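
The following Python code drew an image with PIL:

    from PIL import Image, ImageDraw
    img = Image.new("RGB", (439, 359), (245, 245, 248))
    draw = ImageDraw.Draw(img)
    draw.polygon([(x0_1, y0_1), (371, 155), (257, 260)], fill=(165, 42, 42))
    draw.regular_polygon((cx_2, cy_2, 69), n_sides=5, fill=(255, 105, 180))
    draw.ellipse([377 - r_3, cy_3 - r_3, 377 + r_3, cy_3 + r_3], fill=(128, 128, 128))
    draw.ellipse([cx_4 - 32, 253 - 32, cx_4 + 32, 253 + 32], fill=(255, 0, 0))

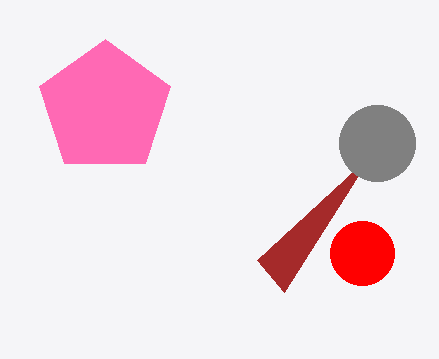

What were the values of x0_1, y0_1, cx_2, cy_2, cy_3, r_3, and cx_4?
x0_1 = 284; y0_1 = 292; cx_2 = 105; cy_2 = 108; cy_3 = 143; r_3 = 38; cx_4 = 362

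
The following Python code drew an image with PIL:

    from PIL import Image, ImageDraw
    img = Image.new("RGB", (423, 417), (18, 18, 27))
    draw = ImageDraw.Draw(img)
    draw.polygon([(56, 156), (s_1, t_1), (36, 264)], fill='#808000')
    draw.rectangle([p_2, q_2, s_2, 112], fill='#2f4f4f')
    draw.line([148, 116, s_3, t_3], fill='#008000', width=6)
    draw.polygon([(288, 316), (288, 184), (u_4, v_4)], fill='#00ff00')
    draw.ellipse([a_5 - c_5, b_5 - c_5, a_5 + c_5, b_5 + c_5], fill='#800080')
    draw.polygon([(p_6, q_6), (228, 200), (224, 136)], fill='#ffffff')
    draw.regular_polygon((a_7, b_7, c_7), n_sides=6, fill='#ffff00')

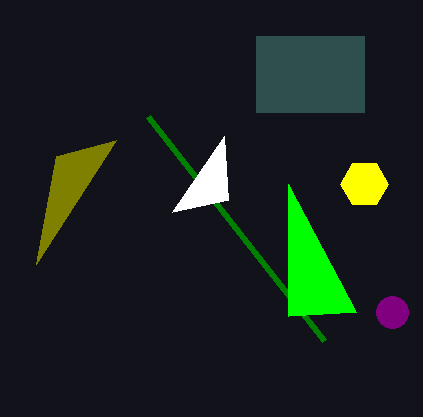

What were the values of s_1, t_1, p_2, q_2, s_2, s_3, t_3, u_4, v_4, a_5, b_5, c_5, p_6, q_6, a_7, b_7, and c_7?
s_1 = 116, t_1 = 140, p_2 = 256, q_2 = 36, s_2 = 364, s_3 = 324, t_3 = 340, u_4 = 356, v_4 = 312, a_5 = 392, b_5 = 312, c_5 = 16, p_6 = 172, q_6 = 212, a_7 = 364, b_7 = 184, c_7 = 24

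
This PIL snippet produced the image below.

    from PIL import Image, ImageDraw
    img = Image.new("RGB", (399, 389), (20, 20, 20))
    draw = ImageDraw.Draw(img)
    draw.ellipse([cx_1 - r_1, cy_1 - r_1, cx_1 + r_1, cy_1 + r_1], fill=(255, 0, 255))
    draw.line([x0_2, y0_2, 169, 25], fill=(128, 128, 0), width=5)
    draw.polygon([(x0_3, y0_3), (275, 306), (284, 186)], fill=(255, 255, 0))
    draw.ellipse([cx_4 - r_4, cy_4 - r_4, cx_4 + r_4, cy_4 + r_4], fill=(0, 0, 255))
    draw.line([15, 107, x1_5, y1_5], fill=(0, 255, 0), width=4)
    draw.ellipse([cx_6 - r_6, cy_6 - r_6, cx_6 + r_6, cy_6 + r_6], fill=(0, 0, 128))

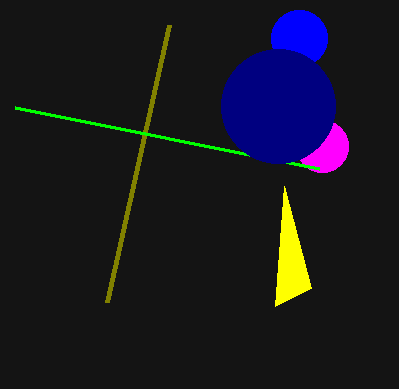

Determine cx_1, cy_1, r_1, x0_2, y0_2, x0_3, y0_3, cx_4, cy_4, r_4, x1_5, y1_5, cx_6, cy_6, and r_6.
cx_1 = 322; cy_1 = 146; r_1 = 26; x0_2 = 107; y0_2 = 302; x0_3 = 311; y0_3 = 288; cx_4 = 299; cy_4 = 38; r_4 = 28; x1_5 = 319; y1_5 = 168; cx_6 = 278; cy_6 = 106; r_6 = 57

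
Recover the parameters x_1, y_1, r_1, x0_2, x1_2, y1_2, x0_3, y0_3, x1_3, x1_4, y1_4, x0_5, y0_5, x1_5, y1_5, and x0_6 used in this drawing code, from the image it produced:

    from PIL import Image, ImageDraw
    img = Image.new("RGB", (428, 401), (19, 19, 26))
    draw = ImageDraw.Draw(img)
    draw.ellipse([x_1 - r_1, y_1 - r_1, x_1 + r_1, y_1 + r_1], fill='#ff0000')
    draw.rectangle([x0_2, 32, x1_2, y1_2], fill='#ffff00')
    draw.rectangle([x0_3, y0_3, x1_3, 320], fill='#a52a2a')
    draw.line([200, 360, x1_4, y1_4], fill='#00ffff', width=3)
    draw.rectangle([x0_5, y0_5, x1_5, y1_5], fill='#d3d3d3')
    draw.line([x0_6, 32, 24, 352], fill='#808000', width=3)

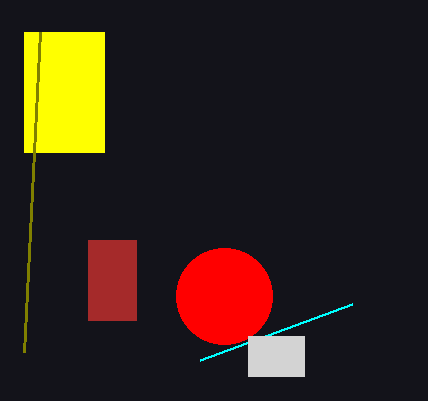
x_1 = 224
y_1 = 296
r_1 = 48
x0_2 = 24
x1_2 = 104
y1_2 = 152
x0_3 = 88
y0_3 = 240
x1_3 = 136
x1_4 = 352
y1_4 = 304
x0_5 = 248
y0_5 = 336
x1_5 = 304
y1_5 = 376
x0_6 = 40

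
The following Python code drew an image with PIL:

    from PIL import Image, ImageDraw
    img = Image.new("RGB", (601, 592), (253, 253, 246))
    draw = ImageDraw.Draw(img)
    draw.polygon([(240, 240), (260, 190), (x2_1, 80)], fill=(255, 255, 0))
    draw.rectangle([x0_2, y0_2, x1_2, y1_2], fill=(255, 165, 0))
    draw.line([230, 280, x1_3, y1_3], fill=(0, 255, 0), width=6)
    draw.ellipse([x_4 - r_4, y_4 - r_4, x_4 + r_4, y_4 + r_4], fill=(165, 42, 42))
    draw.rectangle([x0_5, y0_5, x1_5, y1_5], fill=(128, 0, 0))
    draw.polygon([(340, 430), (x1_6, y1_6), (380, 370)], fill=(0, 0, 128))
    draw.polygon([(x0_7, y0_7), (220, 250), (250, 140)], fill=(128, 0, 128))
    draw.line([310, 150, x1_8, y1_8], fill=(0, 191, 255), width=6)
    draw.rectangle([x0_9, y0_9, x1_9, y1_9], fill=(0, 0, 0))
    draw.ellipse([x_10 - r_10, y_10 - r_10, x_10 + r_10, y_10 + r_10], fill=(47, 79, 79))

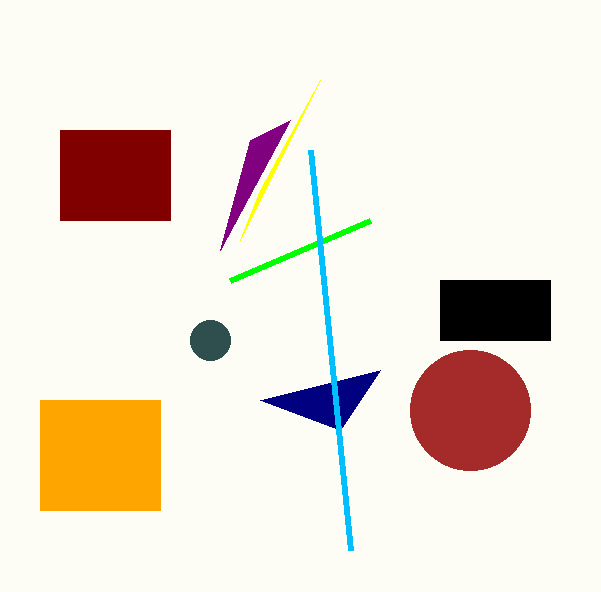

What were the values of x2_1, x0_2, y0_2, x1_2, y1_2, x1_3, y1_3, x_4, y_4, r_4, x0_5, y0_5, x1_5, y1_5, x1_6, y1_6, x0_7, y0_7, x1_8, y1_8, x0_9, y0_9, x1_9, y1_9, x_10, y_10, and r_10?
x2_1 = 320
x0_2 = 40
y0_2 = 400
x1_2 = 160
y1_2 = 510
x1_3 = 370
y1_3 = 220
x_4 = 470
y_4 = 410
r_4 = 60
x0_5 = 60
y0_5 = 130
x1_5 = 170
y1_5 = 220
x1_6 = 260
y1_6 = 400
x0_7 = 290
y0_7 = 120
x1_8 = 350
y1_8 = 550
x0_9 = 440
y0_9 = 280
x1_9 = 550
y1_9 = 340
x_10 = 210
y_10 = 340
r_10 = 20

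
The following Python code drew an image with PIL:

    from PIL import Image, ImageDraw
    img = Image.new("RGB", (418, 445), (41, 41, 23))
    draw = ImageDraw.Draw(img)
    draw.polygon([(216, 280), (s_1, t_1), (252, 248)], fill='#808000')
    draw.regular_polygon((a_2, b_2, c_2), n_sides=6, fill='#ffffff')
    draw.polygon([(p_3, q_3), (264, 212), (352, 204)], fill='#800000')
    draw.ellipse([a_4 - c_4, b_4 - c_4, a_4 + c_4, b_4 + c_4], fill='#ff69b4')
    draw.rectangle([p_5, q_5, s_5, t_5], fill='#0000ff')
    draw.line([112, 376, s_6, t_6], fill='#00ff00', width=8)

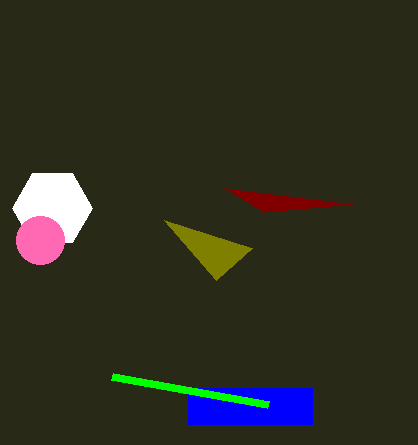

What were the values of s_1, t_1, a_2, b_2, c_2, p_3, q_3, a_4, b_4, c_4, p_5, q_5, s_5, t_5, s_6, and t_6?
s_1 = 164; t_1 = 220; a_2 = 52; b_2 = 208; c_2 = 40; p_3 = 224; q_3 = 188; a_4 = 40; b_4 = 240; c_4 = 24; p_5 = 188; q_5 = 388; s_5 = 312; t_5 = 424; s_6 = 268; t_6 = 404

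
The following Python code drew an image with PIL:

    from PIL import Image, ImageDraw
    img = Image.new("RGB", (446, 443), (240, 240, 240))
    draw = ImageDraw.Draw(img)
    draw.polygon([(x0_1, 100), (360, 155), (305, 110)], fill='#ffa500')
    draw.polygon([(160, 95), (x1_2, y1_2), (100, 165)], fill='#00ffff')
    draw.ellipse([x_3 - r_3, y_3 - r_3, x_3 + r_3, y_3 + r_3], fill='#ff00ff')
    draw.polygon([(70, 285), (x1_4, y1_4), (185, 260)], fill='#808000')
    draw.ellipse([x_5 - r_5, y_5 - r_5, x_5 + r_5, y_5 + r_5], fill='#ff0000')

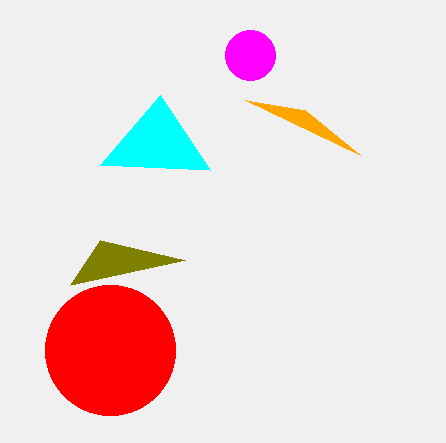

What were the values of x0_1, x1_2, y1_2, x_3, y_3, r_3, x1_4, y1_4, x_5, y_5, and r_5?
x0_1 = 245; x1_2 = 210; y1_2 = 170; x_3 = 250; y_3 = 55; r_3 = 25; x1_4 = 100; y1_4 = 240; x_5 = 110; y_5 = 350; r_5 = 65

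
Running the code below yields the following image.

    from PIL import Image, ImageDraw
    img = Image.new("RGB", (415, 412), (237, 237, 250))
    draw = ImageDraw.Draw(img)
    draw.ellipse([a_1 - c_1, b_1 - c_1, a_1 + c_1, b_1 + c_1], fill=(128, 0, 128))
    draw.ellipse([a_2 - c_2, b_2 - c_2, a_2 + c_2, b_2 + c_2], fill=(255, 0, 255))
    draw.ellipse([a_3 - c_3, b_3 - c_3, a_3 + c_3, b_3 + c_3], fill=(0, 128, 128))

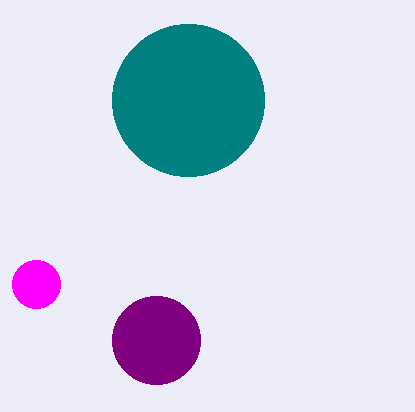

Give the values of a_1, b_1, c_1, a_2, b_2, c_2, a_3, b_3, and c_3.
a_1 = 156; b_1 = 340; c_1 = 44; a_2 = 36; b_2 = 284; c_2 = 24; a_3 = 188; b_3 = 100; c_3 = 76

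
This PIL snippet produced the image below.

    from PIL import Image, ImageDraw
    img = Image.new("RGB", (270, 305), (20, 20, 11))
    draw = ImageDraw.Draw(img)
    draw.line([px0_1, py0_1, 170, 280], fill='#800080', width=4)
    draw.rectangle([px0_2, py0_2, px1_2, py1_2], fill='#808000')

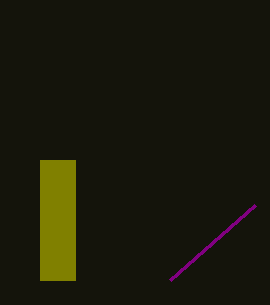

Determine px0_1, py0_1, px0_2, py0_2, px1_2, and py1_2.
px0_1 = 255, py0_1 = 205, px0_2 = 40, py0_2 = 160, px1_2 = 75, py1_2 = 280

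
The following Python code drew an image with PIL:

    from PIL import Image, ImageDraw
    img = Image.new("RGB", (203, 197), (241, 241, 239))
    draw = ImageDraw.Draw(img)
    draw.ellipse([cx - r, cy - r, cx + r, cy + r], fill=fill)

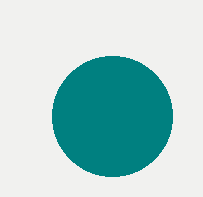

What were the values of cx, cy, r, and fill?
cx = 112
cy = 116
r = 60
fill = 'teal'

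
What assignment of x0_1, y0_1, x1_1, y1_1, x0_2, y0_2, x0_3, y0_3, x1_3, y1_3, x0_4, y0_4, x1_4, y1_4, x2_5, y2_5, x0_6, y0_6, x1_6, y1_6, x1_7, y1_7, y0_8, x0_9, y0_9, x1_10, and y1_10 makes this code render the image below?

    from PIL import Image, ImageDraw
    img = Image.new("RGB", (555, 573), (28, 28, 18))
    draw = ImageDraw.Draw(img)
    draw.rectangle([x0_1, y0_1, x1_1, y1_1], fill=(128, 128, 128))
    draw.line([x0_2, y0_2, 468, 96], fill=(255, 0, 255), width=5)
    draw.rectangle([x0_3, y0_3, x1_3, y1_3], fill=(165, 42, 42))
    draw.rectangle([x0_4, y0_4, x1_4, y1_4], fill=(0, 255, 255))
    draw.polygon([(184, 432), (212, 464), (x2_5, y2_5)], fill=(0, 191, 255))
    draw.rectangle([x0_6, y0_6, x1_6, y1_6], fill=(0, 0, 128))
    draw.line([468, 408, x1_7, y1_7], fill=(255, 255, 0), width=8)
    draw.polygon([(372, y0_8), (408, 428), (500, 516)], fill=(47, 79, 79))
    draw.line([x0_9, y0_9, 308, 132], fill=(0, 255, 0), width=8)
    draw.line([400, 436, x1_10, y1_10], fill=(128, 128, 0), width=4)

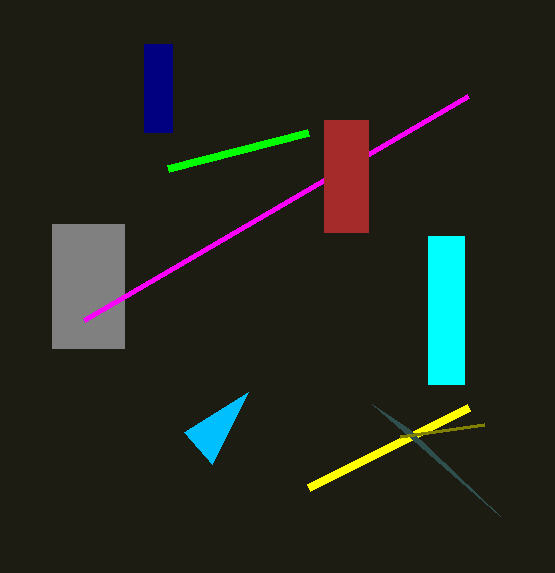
x0_1 = 52; y0_1 = 224; x1_1 = 124; y1_1 = 348; x0_2 = 84; y0_2 = 320; x0_3 = 324; y0_3 = 120; x1_3 = 368; y1_3 = 232; x0_4 = 428; y0_4 = 236; x1_4 = 464; y1_4 = 384; x2_5 = 248; y2_5 = 392; x0_6 = 144; y0_6 = 44; x1_6 = 172; y1_6 = 132; x1_7 = 308; y1_7 = 488; y0_8 = 404; x0_9 = 168; y0_9 = 168; x1_10 = 484; y1_10 = 424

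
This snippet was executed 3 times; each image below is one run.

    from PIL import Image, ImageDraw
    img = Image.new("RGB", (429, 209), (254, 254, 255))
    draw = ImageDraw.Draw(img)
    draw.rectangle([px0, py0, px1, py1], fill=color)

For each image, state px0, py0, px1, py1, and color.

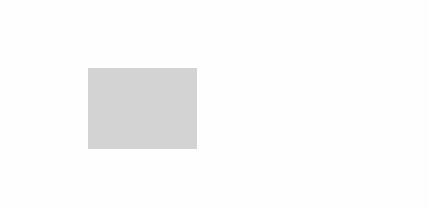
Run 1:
px0 = 88, py0 = 68, px1 = 196, py1 = 148, color = 'lightgray'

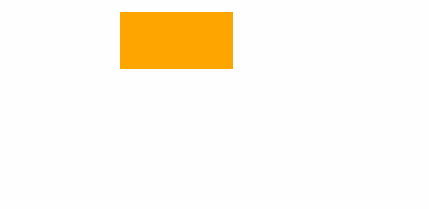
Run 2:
px0 = 120; py0 = 12; px1 = 232; py1 = 68; color = 'orange'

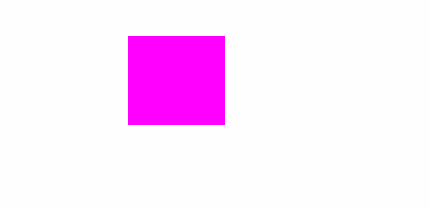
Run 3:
px0 = 128, py0 = 36, px1 = 224, py1 = 124, color = 'magenta'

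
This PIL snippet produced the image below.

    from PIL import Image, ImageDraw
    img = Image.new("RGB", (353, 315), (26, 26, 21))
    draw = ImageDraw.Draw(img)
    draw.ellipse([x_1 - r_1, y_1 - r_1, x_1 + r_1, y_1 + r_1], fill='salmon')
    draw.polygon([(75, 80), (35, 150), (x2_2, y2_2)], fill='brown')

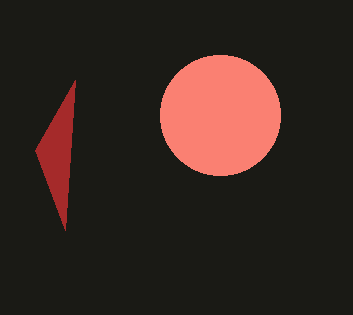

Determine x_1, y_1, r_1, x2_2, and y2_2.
x_1 = 220; y_1 = 115; r_1 = 60; x2_2 = 65; y2_2 = 230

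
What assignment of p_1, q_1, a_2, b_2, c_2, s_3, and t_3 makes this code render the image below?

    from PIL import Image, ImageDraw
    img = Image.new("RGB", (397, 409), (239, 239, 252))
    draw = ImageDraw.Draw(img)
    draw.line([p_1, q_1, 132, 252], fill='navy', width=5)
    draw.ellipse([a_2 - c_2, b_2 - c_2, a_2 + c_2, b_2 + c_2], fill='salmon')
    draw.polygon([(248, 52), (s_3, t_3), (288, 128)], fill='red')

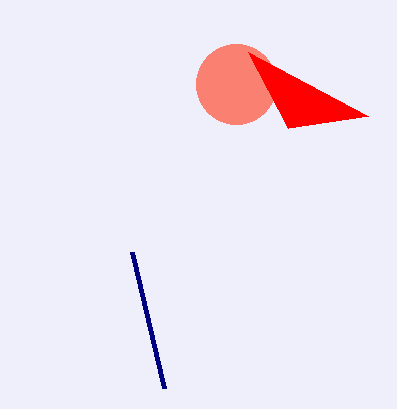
p_1 = 164
q_1 = 388
a_2 = 236
b_2 = 84
c_2 = 40
s_3 = 368
t_3 = 116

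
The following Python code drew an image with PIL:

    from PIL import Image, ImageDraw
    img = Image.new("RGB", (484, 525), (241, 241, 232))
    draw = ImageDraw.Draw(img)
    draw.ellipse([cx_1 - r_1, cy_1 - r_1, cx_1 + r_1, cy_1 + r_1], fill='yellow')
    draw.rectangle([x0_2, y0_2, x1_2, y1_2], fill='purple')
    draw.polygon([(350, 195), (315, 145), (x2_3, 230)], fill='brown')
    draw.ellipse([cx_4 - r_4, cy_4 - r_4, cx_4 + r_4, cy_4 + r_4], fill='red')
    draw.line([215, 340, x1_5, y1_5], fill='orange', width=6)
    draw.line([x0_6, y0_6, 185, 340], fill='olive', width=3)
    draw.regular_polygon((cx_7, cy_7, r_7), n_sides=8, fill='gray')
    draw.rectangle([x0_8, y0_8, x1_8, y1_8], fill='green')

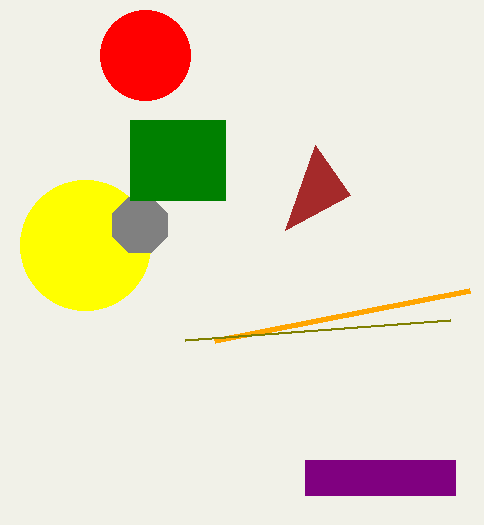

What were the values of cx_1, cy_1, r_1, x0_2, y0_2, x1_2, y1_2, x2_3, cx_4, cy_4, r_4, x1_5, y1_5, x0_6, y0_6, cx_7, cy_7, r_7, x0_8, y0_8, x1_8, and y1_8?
cx_1 = 85, cy_1 = 245, r_1 = 65, x0_2 = 305, y0_2 = 460, x1_2 = 455, y1_2 = 495, x2_3 = 285, cx_4 = 145, cy_4 = 55, r_4 = 45, x1_5 = 470, y1_5 = 290, x0_6 = 450, y0_6 = 320, cx_7 = 140, cy_7 = 225, r_7 = 30, x0_8 = 130, y0_8 = 120, x1_8 = 225, y1_8 = 200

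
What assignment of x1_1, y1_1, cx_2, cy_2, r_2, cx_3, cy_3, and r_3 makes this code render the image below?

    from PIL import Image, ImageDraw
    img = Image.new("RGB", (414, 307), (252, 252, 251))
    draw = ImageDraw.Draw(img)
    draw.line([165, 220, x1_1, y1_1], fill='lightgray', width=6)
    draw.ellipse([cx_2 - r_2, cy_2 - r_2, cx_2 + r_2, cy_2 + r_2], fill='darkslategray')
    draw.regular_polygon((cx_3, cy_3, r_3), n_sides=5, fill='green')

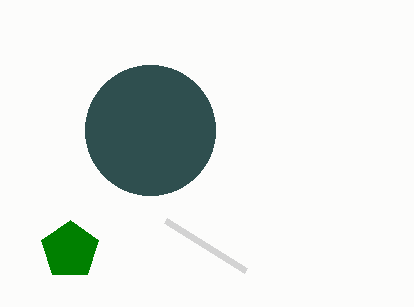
x1_1 = 245, y1_1 = 270, cx_2 = 150, cy_2 = 130, r_2 = 65, cx_3 = 70, cy_3 = 250, r_3 = 30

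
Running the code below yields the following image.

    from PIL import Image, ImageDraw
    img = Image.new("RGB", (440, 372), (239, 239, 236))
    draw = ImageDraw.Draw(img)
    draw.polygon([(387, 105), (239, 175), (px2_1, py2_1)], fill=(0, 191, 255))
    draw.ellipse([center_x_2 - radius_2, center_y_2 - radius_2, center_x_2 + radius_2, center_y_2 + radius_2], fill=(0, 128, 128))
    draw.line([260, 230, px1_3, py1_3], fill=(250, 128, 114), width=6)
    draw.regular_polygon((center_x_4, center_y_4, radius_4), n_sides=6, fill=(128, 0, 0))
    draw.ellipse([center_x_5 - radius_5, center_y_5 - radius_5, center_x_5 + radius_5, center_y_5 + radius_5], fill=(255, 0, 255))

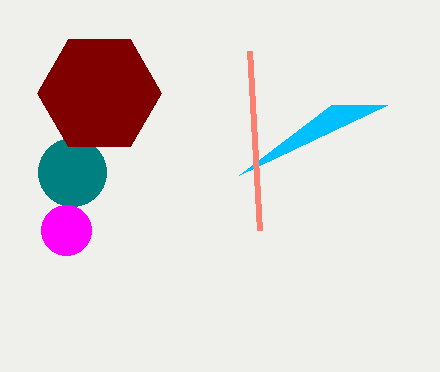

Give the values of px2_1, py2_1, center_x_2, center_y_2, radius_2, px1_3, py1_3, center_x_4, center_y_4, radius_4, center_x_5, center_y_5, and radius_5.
px2_1 = 331; py2_1 = 105; center_x_2 = 72; center_y_2 = 172; radius_2 = 34; px1_3 = 250; py1_3 = 51; center_x_4 = 99; center_y_4 = 93; radius_4 = 62; center_x_5 = 66; center_y_5 = 230; radius_5 = 25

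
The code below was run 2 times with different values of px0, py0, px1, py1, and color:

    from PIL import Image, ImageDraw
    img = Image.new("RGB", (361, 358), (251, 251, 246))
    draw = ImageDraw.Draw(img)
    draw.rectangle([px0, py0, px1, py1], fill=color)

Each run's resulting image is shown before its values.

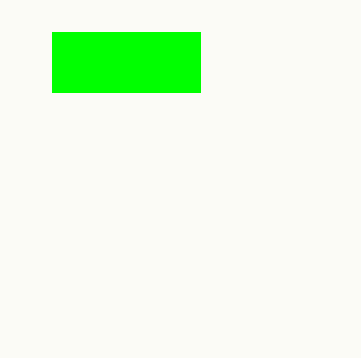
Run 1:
px0 = 52
py0 = 32
px1 = 200
py1 = 92
color = 'lime'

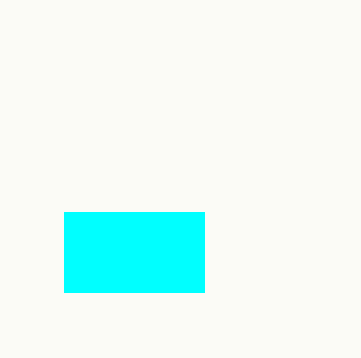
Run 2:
px0 = 64, py0 = 212, px1 = 204, py1 = 292, color = 'cyan'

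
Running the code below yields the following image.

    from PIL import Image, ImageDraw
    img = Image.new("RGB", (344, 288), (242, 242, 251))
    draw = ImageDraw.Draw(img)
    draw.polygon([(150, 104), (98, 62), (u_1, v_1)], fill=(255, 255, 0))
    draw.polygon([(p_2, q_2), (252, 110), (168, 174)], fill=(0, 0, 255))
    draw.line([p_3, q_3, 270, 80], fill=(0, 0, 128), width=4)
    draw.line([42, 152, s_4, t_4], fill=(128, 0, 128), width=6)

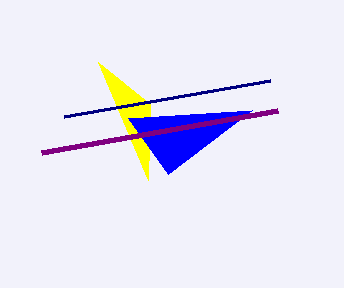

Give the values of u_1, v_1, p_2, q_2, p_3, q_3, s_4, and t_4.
u_1 = 148; v_1 = 180; p_2 = 128; q_2 = 118; p_3 = 64; q_3 = 116; s_4 = 278; t_4 = 110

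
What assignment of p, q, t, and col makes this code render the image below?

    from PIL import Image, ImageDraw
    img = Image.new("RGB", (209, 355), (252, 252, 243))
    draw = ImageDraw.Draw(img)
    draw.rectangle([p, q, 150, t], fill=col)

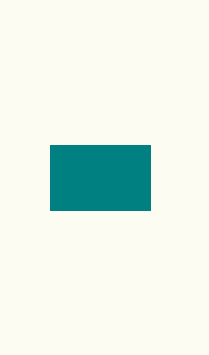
p = 50; q = 145; t = 210; col = 'teal'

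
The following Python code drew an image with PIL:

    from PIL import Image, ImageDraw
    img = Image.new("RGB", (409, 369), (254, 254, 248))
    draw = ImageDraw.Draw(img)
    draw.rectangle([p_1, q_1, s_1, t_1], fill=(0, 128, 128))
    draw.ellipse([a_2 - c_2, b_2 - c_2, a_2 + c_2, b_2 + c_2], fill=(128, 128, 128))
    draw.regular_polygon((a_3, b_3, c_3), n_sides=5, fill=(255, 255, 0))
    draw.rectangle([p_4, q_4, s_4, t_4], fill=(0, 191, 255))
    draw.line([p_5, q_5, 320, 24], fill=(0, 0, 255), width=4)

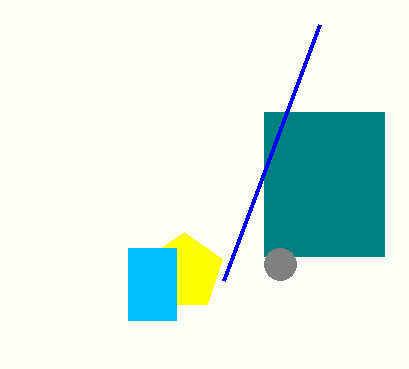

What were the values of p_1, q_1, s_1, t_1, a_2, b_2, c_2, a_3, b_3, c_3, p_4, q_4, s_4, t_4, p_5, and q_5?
p_1 = 264; q_1 = 112; s_1 = 384; t_1 = 256; a_2 = 280; b_2 = 264; c_2 = 16; a_3 = 184; b_3 = 272; c_3 = 40; p_4 = 128; q_4 = 248; s_4 = 176; t_4 = 320; p_5 = 224; q_5 = 280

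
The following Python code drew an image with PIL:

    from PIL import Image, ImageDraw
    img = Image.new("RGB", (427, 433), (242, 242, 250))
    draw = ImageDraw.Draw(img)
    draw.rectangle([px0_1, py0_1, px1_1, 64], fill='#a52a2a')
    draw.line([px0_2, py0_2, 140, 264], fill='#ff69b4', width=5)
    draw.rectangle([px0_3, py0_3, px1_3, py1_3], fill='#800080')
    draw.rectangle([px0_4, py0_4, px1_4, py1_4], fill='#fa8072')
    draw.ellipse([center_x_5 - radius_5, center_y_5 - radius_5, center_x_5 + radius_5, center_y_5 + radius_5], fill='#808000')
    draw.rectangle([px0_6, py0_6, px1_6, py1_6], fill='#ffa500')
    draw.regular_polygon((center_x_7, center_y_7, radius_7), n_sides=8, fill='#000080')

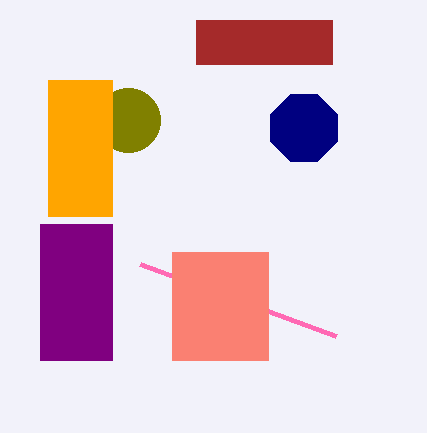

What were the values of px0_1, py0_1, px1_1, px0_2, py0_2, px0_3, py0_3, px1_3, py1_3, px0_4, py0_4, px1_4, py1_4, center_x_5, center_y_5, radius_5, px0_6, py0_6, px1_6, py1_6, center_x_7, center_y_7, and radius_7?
px0_1 = 196; py0_1 = 20; px1_1 = 332; px0_2 = 336; py0_2 = 336; px0_3 = 40; py0_3 = 224; px1_3 = 112; py1_3 = 360; px0_4 = 172; py0_4 = 252; px1_4 = 268; py1_4 = 360; center_x_5 = 128; center_y_5 = 120; radius_5 = 32; px0_6 = 48; py0_6 = 80; px1_6 = 112; py1_6 = 216; center_x_7 = 304; center_y_7 = 128; radius_7 = 36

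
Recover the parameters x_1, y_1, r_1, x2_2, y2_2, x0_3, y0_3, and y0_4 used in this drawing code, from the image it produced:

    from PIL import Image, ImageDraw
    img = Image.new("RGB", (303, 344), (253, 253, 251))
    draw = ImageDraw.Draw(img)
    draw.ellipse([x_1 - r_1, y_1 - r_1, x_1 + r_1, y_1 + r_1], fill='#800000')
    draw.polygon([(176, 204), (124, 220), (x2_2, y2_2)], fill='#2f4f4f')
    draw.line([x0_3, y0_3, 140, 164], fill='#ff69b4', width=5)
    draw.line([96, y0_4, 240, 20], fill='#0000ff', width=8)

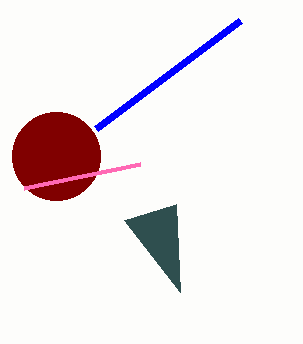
x_1 = 56
y_1 = 156
r_1 = 44
x2_2 = 180
y2_2 = 292
x0_3 = 24
y0_3 = 188
y0_4 = 128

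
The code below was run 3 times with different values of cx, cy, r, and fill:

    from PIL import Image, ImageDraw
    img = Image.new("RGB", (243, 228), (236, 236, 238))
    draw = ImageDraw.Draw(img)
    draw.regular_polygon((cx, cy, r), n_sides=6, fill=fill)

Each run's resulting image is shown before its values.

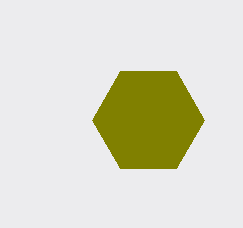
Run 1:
cx = 148; cy = 120; r = 56; fill = 'olive'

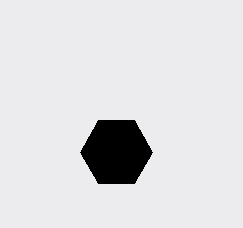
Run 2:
cx = 116, cy = 152, r = 36, fill = 'black'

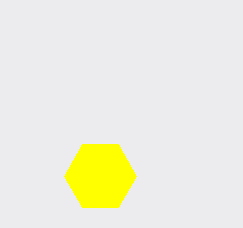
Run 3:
cx = 100, cy = 176, r = 36, fill = 'yellow'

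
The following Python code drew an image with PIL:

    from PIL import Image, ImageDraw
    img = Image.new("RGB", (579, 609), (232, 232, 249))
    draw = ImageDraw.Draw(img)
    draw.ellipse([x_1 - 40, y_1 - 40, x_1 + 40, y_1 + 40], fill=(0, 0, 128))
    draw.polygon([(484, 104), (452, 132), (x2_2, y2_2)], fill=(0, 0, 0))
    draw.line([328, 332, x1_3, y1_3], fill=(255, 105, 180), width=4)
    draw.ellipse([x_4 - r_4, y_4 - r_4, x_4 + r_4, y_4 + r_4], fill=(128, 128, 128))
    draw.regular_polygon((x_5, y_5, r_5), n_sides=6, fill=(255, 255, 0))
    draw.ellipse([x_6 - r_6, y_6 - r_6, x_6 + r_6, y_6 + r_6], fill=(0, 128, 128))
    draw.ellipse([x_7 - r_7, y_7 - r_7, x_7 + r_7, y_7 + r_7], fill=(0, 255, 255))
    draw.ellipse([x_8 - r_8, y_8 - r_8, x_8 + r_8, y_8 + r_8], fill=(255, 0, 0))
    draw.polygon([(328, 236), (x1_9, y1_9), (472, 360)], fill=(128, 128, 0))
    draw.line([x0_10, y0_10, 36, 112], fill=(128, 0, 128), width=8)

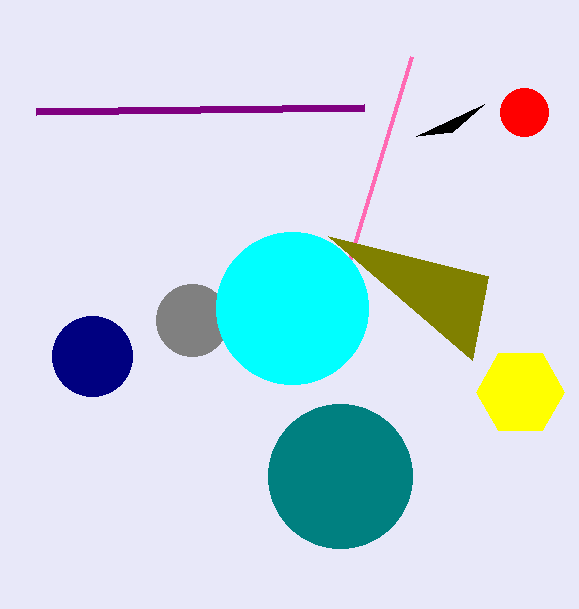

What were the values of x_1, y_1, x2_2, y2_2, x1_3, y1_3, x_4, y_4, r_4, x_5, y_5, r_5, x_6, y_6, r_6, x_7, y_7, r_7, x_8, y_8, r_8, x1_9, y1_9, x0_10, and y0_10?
x_1 = 92
y_1 = 356
x2_2 = 416
y2_2 = 136
x1_3 = 412
y1_3 = 56
x_4 = 192
y_4 = 320
r_4 = 36
x_5 = 520
y_5 = 392
r_5 = 44
x_6 = 340
y_6 = 476
r_6 = 72
x_7 = 292
y_7 = 308
r_7 = 76
x_8 = 524
y_8 = 112
r_8 = 24
x1_9 = 488
y1_9 = 276
x0_10 = 364
y0_10 = 108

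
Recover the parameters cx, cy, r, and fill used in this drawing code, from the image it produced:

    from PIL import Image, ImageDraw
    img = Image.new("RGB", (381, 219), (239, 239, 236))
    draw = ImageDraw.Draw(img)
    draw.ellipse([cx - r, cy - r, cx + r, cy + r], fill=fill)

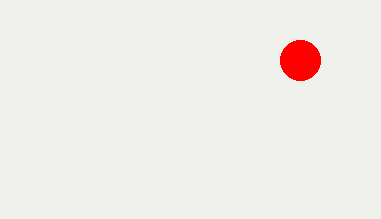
cx = 300, cy = 60, r = 20, fill = 'red'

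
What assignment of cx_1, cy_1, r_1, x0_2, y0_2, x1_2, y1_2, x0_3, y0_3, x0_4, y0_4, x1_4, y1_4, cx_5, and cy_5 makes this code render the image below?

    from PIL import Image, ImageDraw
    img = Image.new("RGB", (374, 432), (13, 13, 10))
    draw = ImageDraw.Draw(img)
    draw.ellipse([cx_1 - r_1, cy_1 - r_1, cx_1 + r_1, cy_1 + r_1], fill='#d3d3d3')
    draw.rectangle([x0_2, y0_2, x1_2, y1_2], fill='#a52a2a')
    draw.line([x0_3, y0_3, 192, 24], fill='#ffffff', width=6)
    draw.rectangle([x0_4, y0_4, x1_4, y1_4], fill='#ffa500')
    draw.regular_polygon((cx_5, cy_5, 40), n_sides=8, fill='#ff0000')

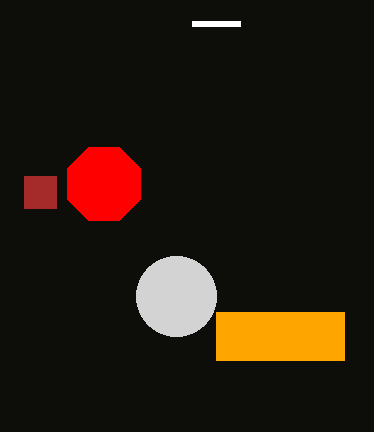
cx_1 = 176; cy_1 = 296; r_1 = 40; x0_2 = 24; y0_2 = 176; x1_2 = 56; y1_2 = 208; x0_3 = 240; y0_3 = 24; x0_4 = 216; y0_4 = 312; x1_4 = 344; y1_4 = 360; cx_5 = 104; cy_5 = 184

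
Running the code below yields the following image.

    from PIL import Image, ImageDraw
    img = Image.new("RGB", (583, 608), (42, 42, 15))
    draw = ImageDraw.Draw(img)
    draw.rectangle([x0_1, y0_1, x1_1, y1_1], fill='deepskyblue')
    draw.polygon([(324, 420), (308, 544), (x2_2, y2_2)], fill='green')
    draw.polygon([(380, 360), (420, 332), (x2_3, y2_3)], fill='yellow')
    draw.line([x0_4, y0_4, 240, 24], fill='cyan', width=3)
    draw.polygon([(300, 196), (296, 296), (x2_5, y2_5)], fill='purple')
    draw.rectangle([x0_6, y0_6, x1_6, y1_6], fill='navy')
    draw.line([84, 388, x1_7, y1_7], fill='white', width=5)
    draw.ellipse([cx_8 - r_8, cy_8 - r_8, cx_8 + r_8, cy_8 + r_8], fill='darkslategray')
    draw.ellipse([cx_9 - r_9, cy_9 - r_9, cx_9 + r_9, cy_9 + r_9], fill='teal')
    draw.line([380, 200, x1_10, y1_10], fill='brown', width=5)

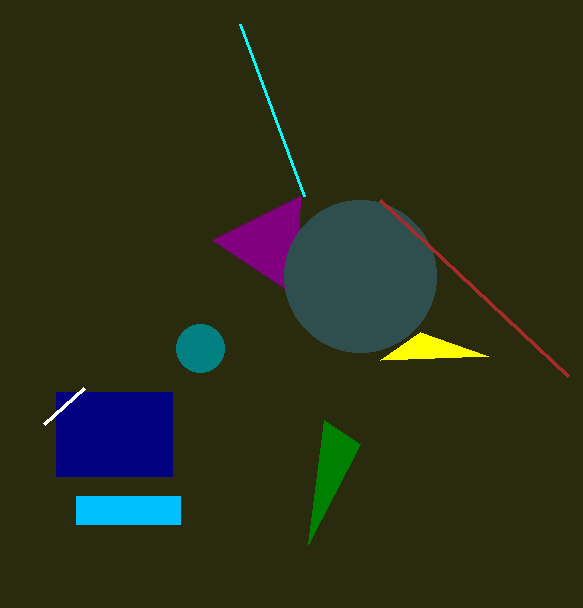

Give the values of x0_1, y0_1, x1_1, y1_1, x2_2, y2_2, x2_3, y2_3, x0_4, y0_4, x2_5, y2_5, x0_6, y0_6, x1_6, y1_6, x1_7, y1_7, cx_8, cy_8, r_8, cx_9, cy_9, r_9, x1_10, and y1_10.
x0_1 = 76
y0_1 = 496
x1_1 = 180
y1_1 = 524
x2_2 = 360
y2_2 = 444
x2_3 = 488
y2_3 = 356
x0_4 = 304
y0_4 = 196
x2_5 = 212
y2_5 = 240
x0_6 = 56
y0_6 = 392
x1_6 = 172
y1_6 = 476
x1_7 = 44
y1_7 = 424
cx_8 = 360
cy_8 = 276
r_8 = 76
cx_9 = 200
cy_9 = 348
r_9 = 24
x1_10 = 568
y1_10 = 376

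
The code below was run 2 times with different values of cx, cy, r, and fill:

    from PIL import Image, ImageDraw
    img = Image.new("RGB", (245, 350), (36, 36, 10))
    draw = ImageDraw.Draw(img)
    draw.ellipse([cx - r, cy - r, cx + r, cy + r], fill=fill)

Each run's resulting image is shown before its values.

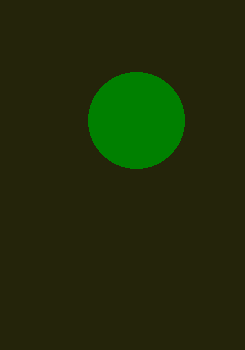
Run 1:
cx = 136; cy = 120; r = 48; fill = 'green'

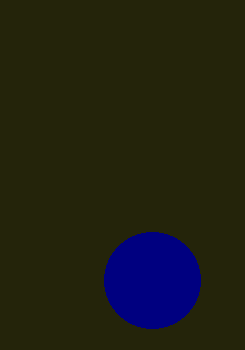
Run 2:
cx = 152
cy = 280
r = 48
fill = 'navy'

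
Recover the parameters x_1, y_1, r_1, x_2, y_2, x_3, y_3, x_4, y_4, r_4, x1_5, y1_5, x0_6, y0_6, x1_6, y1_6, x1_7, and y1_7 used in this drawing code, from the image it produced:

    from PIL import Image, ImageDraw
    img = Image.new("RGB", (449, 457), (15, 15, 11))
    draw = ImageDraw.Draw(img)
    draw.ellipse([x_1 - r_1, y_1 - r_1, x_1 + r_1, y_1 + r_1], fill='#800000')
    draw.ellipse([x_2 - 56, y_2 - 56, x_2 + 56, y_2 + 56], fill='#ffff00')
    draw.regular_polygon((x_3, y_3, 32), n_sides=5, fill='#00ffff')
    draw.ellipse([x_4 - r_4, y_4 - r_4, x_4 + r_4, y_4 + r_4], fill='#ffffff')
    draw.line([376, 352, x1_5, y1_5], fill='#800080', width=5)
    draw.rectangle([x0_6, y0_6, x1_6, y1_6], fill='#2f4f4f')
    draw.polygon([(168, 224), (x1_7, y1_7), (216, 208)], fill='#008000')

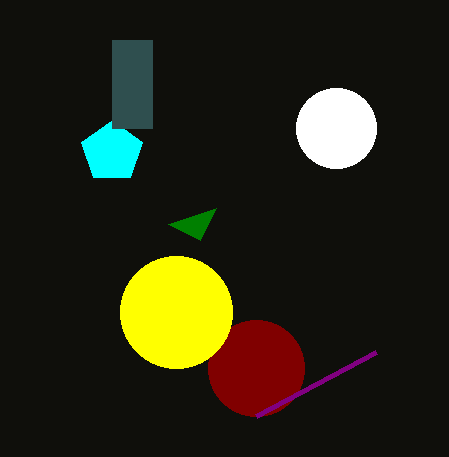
x_1 = 256, y_1 = 368, r_1 = 48, x_2 = 176, y_2 = 312, x_3 = 112, y_3 = 152, x_4 = 336, y_4 = 128, r_4 = 40, x1_5 = 256, y1_5 = 416, x0_6 = 112, y0_6 = 40, x1_6 = 152, y1_6 = 128, x1_7 = 200, y1_7 = 240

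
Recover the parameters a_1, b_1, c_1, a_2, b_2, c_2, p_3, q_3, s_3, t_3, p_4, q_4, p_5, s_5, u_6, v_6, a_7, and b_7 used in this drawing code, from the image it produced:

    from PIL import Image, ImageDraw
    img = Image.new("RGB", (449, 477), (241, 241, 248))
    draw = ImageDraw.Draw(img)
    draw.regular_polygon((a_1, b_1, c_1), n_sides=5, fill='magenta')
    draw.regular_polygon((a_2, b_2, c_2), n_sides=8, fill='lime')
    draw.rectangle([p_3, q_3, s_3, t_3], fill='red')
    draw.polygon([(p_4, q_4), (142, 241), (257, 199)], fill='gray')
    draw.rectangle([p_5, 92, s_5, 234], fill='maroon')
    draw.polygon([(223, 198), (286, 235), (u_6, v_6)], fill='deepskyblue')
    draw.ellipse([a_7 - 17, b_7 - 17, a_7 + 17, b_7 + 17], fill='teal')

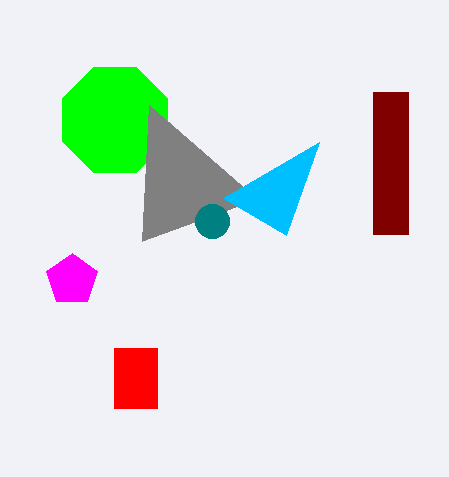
a_1 = 72, b_1 = 280, c_1 = 27, a_2 = 115, b_2 = 120, c_2 = 57, p_3 = 114, q_3 = 348, s_3 = 157, t_3 = 408, p_4 = 149, q_4 = 105, p_5 = 373, s_5 = 408, u_6 = 319, v_6 = 142, a_7 = 212, b_7 = 221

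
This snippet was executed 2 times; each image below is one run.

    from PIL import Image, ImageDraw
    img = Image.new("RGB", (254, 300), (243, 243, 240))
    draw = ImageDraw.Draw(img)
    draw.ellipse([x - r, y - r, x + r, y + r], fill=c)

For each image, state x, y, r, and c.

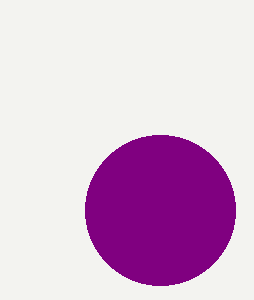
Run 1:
x = 160; y = 210; r = 75; c = 'purple'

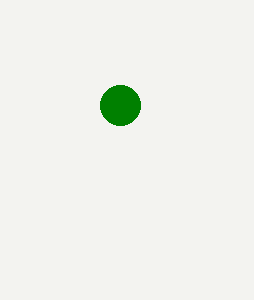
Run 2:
x = 120
y = 105
r = 20
c = 'green'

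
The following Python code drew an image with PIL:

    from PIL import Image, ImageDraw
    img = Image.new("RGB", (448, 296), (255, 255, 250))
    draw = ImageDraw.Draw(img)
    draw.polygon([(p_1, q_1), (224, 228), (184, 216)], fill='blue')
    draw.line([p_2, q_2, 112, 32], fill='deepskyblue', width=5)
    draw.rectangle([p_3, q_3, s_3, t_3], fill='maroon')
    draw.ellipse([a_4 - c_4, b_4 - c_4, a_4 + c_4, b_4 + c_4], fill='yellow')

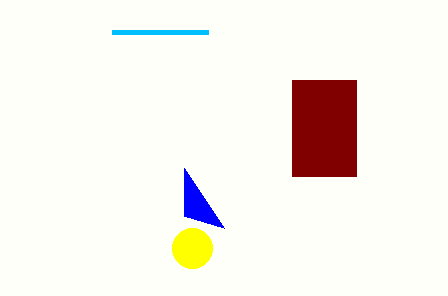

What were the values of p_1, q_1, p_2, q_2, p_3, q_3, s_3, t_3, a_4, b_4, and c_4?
p_1 = 184, q_1 = 168, p_2 = 208, q_2 = 32, p_3 = 292, q_3 = 80, s_3 = 356, t_3 = 176, a_4 = 192, b_4 = 248, c_4 = 20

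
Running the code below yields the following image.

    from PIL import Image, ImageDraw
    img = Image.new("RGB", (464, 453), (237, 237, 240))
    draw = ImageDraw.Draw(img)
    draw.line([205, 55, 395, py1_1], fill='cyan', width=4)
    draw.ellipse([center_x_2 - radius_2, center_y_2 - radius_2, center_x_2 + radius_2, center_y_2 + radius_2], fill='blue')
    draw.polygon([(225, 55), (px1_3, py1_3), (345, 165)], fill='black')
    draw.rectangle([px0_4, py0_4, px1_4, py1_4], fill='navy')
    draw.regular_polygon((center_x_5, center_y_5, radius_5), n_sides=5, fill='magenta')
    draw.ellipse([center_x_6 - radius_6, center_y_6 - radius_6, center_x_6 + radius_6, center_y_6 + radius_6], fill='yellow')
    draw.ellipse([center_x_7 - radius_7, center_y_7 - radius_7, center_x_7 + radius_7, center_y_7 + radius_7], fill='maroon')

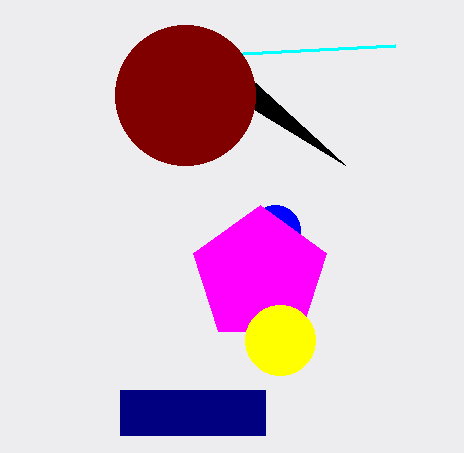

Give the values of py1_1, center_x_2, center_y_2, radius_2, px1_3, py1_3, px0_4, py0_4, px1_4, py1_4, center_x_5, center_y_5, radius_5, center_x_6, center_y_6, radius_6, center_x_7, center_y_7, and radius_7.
py1_1 = 45, center_x_2 = 275, center_y_2 = 230, radius_2 = 25, px1_3 = 255, py1_3 = 110, px0_4 = 120, py0_4 = 390, px1_4 = 265, py1_4 = 435, center_x_5 = 260, center_y_5 = 275, radius_5 = 70, center_x_6 = 280, center_y_6 = 340, radius_6 = 35, center_x_7 = 185, center_y_7 = 95, radius_7 = 70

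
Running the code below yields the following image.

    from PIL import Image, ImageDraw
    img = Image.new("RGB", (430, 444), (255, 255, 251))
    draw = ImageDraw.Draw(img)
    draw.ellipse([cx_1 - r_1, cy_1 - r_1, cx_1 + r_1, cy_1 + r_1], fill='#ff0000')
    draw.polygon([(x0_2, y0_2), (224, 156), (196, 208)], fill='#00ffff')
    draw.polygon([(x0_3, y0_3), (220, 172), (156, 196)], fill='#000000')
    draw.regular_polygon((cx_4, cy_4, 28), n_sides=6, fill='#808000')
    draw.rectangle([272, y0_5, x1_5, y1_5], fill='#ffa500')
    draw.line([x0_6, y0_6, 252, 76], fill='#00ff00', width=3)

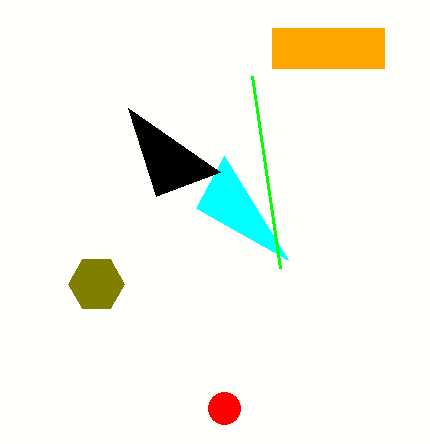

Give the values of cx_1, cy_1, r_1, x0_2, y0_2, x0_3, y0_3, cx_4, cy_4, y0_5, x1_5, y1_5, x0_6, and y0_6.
cx_1 = 224; cy_1 = 408; r_1 = 16; x0_2 = 288; y0_2 = 260; x0_3 = 128; y0_3 = 108; cx_4 = 96; cy_4 = 284; y0_5 = 28; x1_5 = 384; y1_5 = 68; x0_6 = 280; y0_6 = 268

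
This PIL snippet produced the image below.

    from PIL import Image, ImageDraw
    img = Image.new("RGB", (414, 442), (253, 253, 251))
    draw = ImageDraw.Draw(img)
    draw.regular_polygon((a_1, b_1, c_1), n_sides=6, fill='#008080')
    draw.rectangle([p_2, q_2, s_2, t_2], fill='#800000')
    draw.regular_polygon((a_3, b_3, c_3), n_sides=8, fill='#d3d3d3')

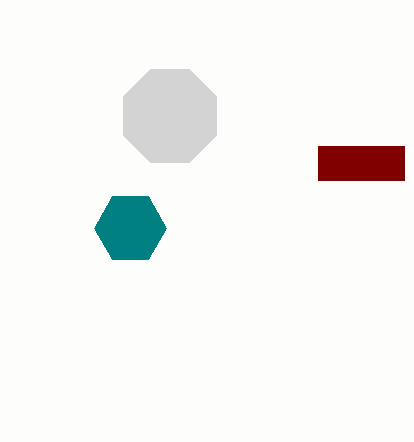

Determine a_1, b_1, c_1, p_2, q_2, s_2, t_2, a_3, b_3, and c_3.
a_1 = 130; b_1 = 228; c_1 = 36; p_2 = 318; q_2 = 146; s_2 = 404; t_2 = 180; a_3 = 170; b_3 = 116; c_3 = 50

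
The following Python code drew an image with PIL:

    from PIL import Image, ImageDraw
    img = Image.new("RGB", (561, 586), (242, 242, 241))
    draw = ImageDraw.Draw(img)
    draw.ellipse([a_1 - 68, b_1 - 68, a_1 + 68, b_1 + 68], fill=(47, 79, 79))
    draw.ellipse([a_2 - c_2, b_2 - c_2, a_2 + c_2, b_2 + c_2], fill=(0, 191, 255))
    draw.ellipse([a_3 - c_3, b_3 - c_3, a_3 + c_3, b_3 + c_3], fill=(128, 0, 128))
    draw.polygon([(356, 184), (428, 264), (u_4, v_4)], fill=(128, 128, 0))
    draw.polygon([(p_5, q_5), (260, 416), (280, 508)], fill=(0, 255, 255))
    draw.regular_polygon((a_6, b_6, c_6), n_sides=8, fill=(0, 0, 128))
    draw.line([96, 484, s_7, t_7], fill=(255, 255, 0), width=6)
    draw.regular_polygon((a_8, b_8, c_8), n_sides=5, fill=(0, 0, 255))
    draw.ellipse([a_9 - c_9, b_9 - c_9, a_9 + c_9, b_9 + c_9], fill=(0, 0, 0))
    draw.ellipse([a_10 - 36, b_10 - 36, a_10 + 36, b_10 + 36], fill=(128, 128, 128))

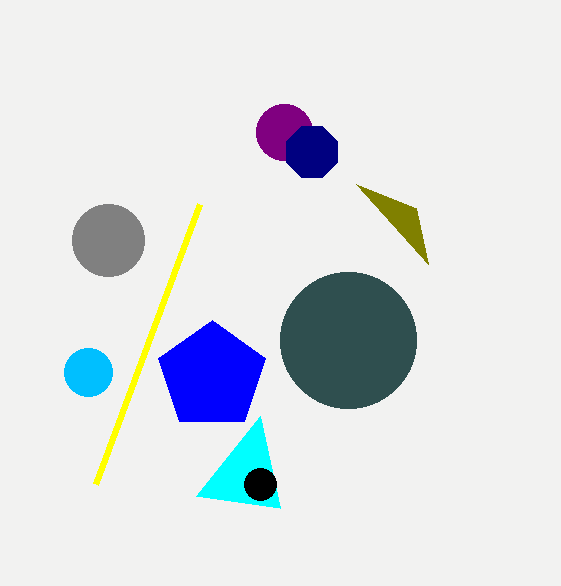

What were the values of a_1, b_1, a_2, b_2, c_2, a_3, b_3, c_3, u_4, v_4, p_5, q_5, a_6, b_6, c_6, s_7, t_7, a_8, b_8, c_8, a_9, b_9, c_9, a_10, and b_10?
a_1 = 348; b_1 = 340; a_2 = 88; b_2 = 372; c_2 = 24; a_3 = 284; b_3 = 132; c_3 = 28; u_4 = 416; v_4 = 208; p_5 = 196; q_5 = 496; a_6 = 312; b_6 = 152; c_6 = 28; s_7 = 200; t_7 = 204; a_8 = 212; b_8 = 376; c_8 = 56; a_9 = 260; b_9 = 484; c_9 = 16; a_10 = 108; b_10 = 240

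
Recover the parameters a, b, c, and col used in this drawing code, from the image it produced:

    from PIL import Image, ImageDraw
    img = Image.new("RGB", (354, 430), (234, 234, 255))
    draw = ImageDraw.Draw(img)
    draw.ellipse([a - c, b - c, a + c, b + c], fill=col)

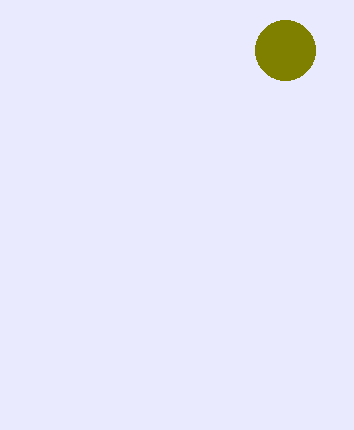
a = 285
b = 50
c = 30
col = 'olive'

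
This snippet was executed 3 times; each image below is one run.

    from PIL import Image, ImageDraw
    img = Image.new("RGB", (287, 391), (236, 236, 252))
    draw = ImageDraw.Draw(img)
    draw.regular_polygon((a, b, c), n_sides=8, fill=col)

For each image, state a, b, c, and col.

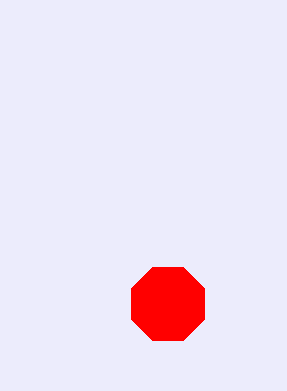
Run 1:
a = 168
b = 304
c = 40
col = 'red'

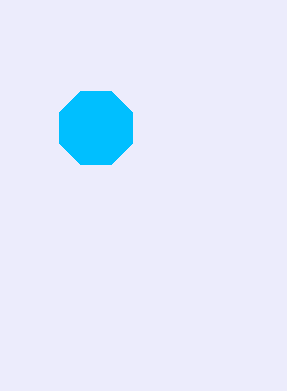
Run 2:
a = 96; b = 128; c = 40; col = 'deepskyblue'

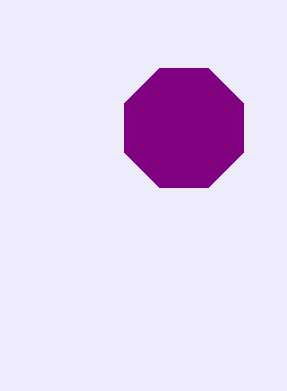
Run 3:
a = 184
b = 128
c = 64
col = 'purple'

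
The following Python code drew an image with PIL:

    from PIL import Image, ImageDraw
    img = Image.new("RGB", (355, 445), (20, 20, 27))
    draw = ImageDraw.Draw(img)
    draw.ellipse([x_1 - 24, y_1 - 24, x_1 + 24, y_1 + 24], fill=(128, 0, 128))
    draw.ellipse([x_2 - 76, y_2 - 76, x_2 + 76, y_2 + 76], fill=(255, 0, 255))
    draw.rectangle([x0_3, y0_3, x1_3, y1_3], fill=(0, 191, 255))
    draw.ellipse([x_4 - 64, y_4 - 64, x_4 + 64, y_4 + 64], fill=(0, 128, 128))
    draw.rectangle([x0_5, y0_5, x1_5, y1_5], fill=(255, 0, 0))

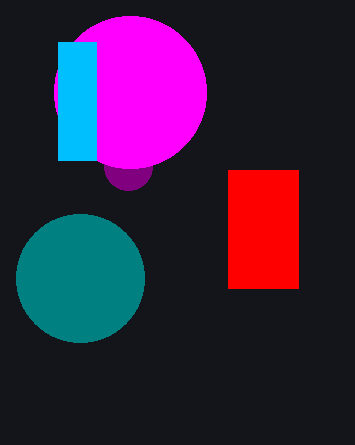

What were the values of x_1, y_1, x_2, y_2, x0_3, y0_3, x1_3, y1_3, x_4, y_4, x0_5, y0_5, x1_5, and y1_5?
x_1 = 128; y_1 = 166; x_2 = 130; y_2 = 92; x0_3 = 58; y0_3 = 42; x1_3 = 96; y1_3 = 160; x_4 = 80; y_4 = 278; x0_5 = 228; y0_5 = 170; x1_5 = 298; y1_5 = 288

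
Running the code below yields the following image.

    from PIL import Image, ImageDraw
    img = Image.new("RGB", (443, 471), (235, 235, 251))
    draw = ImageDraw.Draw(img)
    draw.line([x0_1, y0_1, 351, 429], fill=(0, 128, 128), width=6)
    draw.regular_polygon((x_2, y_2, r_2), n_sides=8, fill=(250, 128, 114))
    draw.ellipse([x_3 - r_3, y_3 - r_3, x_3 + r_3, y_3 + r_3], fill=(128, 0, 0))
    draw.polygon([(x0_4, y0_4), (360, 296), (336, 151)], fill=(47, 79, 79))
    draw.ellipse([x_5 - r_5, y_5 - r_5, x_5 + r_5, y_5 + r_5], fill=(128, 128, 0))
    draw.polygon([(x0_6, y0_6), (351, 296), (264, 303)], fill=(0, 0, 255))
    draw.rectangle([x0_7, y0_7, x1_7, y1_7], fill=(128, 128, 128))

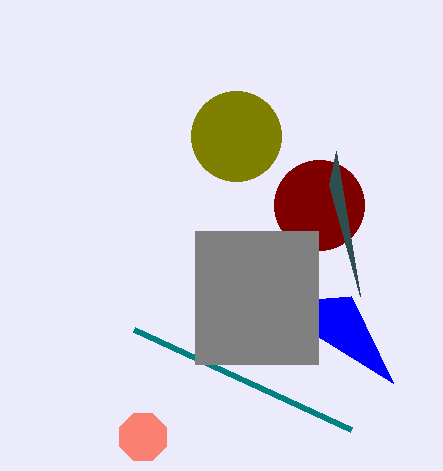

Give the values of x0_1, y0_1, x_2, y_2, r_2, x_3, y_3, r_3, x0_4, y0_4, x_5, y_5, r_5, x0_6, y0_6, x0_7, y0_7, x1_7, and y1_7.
x0_1 = 134; y0_1 = 329; x_2 = 143; y_2 = 437; r_2 = 25; x_3 = 319; y_3 = 205; r_3 = 45; x0_4 = 329; y0_4 = 185; x_5 = 236; y_5 = 136; r_5 = 45; x0_6 = 393; y0_6 = 383; x0_7 = 195; y0_7 = 231; x1_7 = 318; y1_7 = 364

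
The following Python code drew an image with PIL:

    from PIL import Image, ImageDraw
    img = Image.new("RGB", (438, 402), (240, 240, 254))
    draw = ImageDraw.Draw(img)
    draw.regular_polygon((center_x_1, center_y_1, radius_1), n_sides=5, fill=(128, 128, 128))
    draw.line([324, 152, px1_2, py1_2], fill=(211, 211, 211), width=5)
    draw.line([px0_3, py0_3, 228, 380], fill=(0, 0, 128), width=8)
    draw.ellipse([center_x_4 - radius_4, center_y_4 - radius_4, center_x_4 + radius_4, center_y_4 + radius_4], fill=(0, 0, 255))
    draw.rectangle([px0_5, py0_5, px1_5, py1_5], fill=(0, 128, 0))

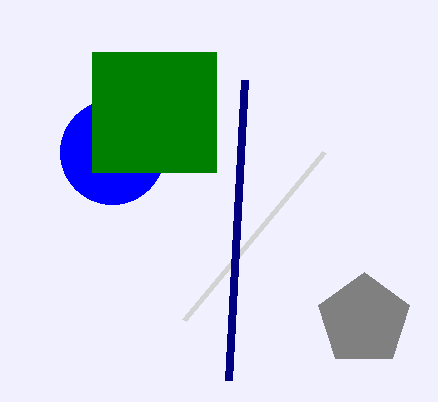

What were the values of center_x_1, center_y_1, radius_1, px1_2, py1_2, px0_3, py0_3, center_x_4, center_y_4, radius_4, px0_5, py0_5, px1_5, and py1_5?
center_x_1 = 364
center_y_1 = 320
radius_1 = 48
px1_2 = 184
py1_2 = 320
px0_3 = 244
py0_3 = 80
center_x_4 = 112
center_y_4 = 152
radius_4 = 52
px0_5 = 92
py0_5 = 52
px1_5 = 216
py1_5 = 172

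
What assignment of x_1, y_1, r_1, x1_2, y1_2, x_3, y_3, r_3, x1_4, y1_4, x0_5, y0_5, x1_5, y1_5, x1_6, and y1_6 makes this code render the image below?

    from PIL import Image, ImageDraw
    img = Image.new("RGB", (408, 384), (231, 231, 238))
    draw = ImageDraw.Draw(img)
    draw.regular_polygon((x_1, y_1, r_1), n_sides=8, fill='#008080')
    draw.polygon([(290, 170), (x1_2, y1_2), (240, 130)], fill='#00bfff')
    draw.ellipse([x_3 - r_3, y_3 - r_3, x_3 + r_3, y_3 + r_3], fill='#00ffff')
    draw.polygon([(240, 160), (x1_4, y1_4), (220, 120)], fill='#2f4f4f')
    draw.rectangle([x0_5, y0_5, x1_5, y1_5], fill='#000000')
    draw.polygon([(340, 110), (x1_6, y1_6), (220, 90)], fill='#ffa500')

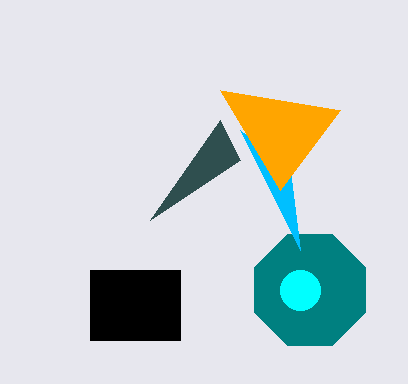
x_1 = 310
y_1 = 290
r_1 = 60
x1_2 = 300
y1_2 = 250
x_3 = 300
y_3 = 290
r_3 = 20
x1_4 = 150
y1_4 = 220
x0_5 = 90
y0_5 = 270
x1_5 = 180
y1_5 = 340
x1_6 = 280
y1_6 = 190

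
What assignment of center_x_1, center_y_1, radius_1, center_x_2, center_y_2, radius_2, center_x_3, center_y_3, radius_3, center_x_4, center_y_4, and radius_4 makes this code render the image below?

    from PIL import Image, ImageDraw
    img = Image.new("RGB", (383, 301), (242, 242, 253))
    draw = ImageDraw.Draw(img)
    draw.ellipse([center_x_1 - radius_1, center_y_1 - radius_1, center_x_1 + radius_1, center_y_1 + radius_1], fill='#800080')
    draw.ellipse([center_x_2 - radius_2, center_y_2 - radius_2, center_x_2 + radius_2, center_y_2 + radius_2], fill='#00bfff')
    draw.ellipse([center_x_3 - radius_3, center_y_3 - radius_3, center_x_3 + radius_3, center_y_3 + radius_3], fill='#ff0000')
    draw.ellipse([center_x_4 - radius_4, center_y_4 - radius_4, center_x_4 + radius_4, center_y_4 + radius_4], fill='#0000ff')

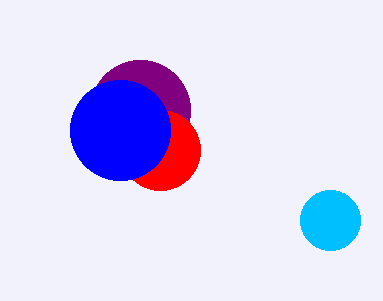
center_x_1 = 140, center_y_1 = 110, radius_1 = 50, center_x_2 = 330, center_y_2 = 220, radius_2 = 30, center_x_3 = 160, center_y_3 = 150, radius_3 = 40, center_x_4 = 120, center_y_4 = 130, radius_4 = 50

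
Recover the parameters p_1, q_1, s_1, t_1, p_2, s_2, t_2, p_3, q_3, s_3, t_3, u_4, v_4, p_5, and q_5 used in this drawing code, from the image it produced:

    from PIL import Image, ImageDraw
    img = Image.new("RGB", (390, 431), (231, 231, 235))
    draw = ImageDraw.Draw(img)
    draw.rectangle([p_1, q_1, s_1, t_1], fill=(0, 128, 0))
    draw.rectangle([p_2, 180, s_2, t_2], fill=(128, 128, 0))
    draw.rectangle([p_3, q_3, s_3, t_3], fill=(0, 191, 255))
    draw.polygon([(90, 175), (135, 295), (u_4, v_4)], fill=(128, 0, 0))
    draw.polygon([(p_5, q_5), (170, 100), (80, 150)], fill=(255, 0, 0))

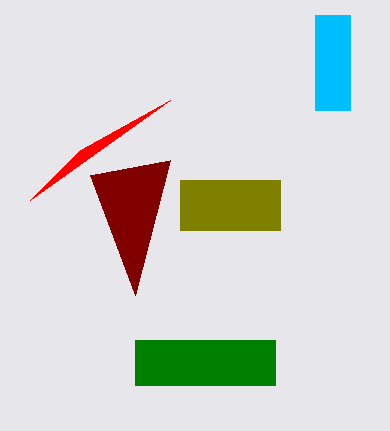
p_1 = 135
q_1 = 340
s_1 = 275
t_1 = 385
p_2 = 180
s_2 = 280
t_2 = 230
p_3 = 315
q_3 = 15
s_3 = 350
t_3 = 110
u_4 = 170
v_4 = 160
p_5 = 30
q_5 = 200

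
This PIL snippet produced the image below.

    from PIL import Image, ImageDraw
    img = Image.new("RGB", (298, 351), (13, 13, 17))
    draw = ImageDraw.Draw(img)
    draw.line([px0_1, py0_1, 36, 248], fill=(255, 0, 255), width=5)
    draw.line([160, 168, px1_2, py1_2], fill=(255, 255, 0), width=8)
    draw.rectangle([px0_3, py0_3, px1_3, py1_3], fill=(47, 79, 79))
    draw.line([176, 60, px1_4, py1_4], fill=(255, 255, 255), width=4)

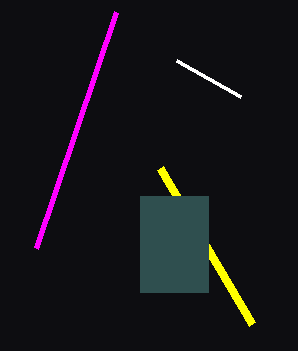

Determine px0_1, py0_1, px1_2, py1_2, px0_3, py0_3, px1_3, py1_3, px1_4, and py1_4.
px0_1 = 116, py0_1 = 12, px1_2 = 252, py1_2 = 324, px0_3 = 140, py0_3 = 196, px1_3 = 208, py1_3 = 292, px1_4 = 240, py1_4 = 96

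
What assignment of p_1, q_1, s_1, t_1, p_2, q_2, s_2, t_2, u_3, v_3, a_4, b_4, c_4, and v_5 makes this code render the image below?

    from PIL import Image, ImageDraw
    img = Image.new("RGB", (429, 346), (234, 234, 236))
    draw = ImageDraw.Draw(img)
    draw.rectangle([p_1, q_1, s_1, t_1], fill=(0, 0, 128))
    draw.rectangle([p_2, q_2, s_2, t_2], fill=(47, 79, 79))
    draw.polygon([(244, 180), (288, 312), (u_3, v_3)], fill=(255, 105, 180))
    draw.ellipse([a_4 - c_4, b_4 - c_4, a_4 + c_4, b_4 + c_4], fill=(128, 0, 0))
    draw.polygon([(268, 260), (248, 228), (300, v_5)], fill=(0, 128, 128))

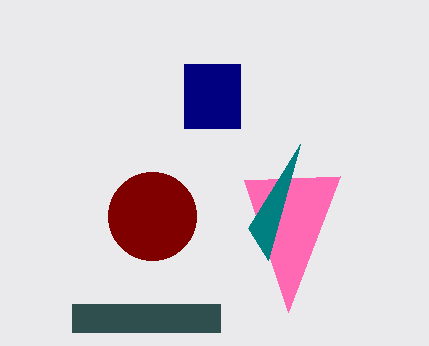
p_1 = 184, q_1 = 64, s_1 = 240, t_1 = 128, p_2 = 72, q_2 = 304, s_2 = 220, t_2 = 332, u_3 = 340, v_3 = 176, a_4 = 152, b_4 = 216, c_4 = 44, v_5 = 144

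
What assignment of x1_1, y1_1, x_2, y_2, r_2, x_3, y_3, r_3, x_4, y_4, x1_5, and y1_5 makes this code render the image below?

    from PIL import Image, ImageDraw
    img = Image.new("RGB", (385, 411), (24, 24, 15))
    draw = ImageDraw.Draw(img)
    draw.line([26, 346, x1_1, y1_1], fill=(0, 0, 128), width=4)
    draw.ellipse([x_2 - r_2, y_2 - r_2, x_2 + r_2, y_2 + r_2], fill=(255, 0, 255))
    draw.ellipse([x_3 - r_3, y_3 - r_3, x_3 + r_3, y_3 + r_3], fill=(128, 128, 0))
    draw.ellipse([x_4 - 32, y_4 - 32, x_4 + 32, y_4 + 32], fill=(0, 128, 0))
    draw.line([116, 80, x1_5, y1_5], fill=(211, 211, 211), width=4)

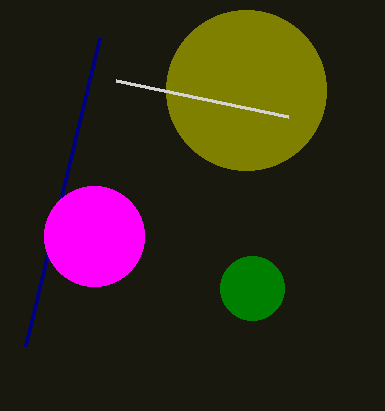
x1_1 = 100, y1_1 = 38, x_2 = 94, y_2 = 236, r_2 = 50, x_3 = 246, y_3 = 90, r_3 = 80, x_4 = 252, y_4 = 288, x1_5 = 288, y1_5 = 116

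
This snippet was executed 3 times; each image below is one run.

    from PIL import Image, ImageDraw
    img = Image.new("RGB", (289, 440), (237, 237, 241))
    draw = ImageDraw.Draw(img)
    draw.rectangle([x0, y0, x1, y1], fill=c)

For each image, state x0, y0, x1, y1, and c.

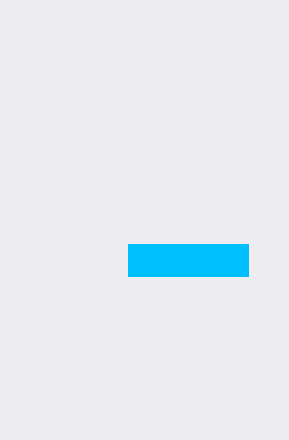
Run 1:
x0 = 128; y0 = 244; x1 = 248; y1 = 276; c = 'deepskyblue'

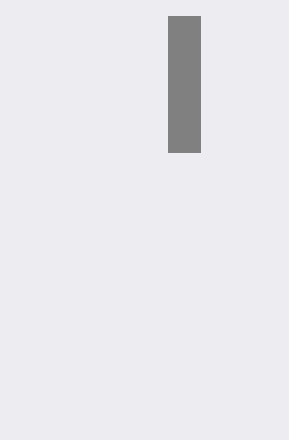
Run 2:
x0 = 168
y0 = 16
x1 = 200
y1 = 152
c = 'gray'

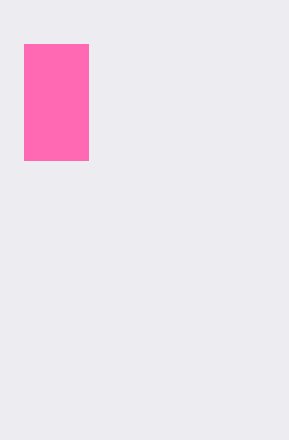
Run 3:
x0 = 24, y0 = 44, x1 = 88, y1 = 160, c = 'hotpink'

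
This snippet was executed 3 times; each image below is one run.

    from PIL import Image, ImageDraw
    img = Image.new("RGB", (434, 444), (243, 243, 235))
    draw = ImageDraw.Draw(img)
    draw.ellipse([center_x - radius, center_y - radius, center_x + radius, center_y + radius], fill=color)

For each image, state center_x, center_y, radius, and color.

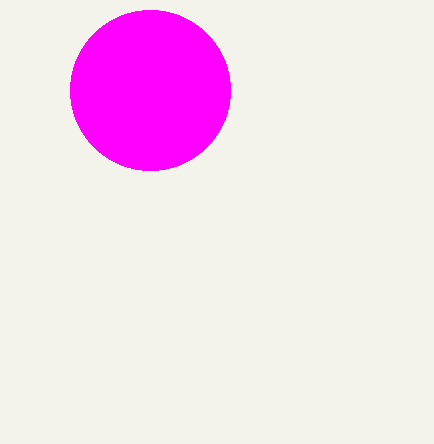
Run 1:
center_x = 150; center_y = 90; radius = 80; color = 'magenta'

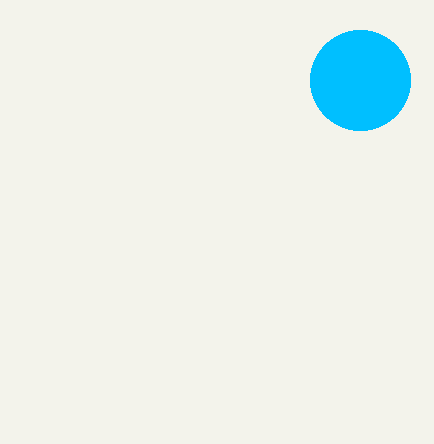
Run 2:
center_x = 360
center_y = 80
radius = 50
color = 'deepskyblue'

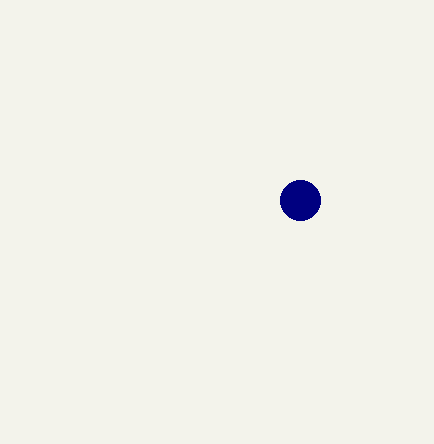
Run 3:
center_x = 300; center_y = 200; radius = 20; color = 'navy'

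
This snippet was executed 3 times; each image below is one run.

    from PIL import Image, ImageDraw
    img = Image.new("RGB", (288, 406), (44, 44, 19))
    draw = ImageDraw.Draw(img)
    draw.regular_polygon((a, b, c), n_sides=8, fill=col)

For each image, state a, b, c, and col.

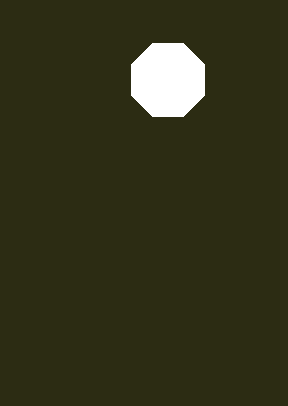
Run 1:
a = 168; b = 80; c = 40; col = 'white'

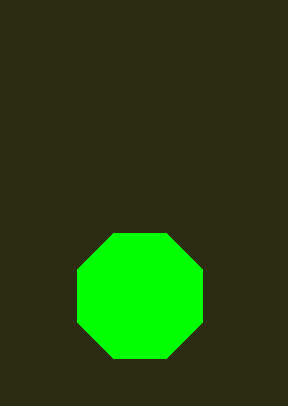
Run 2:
a = 140, b = 296, c = 68, col = 'lime'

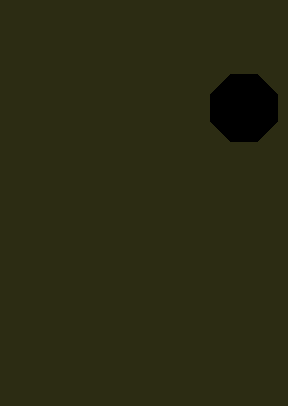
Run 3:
a = 244; b = 108; c = 36; col = 'black'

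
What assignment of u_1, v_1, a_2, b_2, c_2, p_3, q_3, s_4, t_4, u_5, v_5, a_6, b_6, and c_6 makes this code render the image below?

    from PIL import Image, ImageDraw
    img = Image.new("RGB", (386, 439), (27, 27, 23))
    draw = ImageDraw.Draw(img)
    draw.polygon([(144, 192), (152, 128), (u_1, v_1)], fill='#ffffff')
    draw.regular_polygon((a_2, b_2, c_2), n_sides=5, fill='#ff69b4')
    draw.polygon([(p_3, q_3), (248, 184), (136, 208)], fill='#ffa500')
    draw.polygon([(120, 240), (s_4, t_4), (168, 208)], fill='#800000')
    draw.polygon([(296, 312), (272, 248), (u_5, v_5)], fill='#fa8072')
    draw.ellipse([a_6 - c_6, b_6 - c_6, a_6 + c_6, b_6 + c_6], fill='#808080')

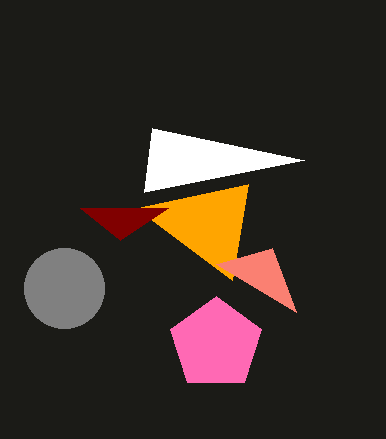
u_1 = 304; v_1 = 160; a_2 = 216; b_2 = 344; c_2 = 48; p_3 = 232; q_3 = 280; s_4 = 80; t_4 = 208; u_5 = 216; v_5 = 264; a_6 = 64; b_6 = 288; c_6 = 40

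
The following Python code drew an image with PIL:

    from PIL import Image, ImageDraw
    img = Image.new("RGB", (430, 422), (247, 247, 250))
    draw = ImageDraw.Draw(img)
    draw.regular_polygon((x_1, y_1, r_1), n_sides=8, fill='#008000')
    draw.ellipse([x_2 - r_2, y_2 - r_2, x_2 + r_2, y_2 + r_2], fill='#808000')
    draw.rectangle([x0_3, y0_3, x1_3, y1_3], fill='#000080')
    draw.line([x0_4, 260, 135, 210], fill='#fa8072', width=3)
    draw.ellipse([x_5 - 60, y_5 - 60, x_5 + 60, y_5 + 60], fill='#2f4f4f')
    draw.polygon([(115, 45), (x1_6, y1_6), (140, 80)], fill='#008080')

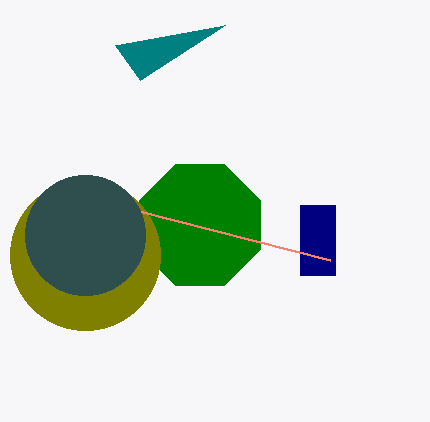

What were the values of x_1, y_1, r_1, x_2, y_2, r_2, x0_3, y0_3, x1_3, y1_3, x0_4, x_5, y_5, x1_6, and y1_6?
x_1 = 200
y_1 = 225
r_1 = 65
x_2 = 85
y_2 = 255
r_2 = 75
x0_3 = 300
y0_3 = 205
x1_3 = 335
y1_3 = 275
x0_4 = 330
x_5 = 85
y_5 = 235
x1_6 = 225
y1_6 = 25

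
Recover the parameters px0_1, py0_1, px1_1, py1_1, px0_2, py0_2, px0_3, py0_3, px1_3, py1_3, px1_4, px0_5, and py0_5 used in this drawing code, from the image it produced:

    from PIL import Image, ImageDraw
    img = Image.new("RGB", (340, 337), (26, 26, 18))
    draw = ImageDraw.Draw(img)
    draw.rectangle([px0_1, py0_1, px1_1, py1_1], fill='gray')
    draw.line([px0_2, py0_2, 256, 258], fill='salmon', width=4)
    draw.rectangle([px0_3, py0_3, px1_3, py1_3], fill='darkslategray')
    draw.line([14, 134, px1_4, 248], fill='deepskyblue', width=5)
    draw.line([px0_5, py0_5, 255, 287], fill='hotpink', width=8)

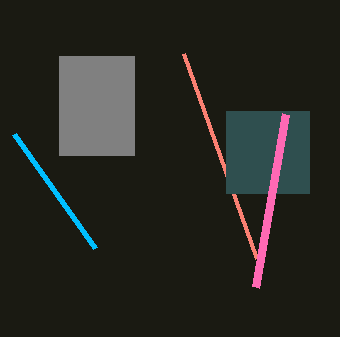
px0_1 = 59, py0_1 = 56, px1_1 = 134, py1_1 = 155, px0_2 = 183, py0_2 = 53, px0_3 = 226, py0_3 = 111, px1_3 = 309, py1_3 = 193, px1_4 = 95, px0_5 = 285, py0_5 = 114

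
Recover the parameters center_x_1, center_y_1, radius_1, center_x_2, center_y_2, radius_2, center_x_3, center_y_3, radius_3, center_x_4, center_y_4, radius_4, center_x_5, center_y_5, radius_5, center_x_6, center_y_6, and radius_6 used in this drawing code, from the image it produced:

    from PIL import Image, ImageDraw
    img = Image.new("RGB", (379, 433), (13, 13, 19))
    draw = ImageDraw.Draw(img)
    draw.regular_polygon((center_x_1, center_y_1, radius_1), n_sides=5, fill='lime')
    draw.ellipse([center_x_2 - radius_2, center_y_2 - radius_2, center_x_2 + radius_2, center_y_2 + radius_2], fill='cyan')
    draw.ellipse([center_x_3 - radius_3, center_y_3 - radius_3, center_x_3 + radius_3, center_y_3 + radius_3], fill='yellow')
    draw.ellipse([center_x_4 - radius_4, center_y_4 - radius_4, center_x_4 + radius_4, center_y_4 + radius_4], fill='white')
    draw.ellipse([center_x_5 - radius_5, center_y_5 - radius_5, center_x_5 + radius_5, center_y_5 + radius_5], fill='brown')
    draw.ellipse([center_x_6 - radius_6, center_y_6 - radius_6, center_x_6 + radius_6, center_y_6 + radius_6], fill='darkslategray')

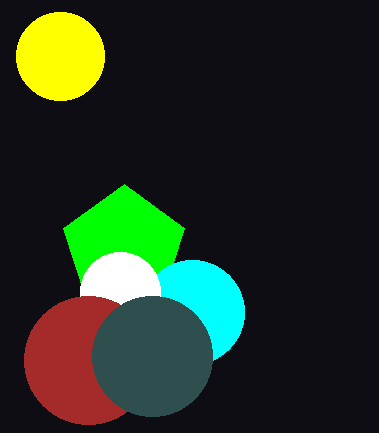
center_x_1 = 124, center_y_1 = 248, radius_1 = 64, center_x_2 = 192, center_y_2 = 312, radius_2 = 52, center_x_3 = 60, center_y_3 = 56, radius_3 = 44, center_x_4 = 120, center_y_4 = 292, radius_4 = 40, center_x_5 = 88, center_y_5 = 360, radius_5 = 64, center_x_6 = 152, center_y_6 = 356, radius_6 = 60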